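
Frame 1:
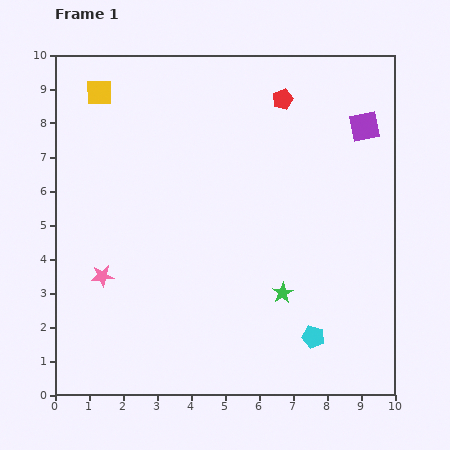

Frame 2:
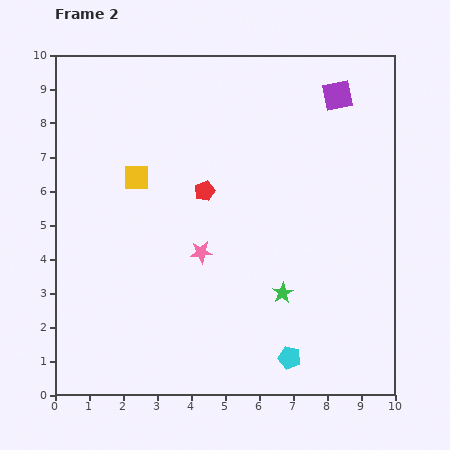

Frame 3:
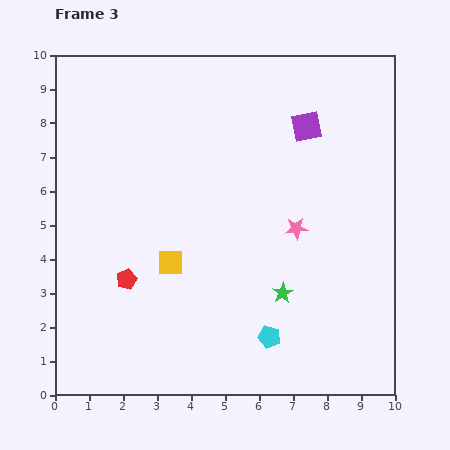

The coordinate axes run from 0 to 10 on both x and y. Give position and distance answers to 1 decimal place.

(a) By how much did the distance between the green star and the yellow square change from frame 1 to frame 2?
-2.5

Distance in frame 1: 8.0. Distance in frame 2: 5.5.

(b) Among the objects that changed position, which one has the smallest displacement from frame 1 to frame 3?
the cyan pentagon

(moved 1.3)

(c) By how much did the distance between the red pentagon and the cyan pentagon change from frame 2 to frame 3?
-1.0

Distance in frame 2: 5.5. Distance in frame 3: 4.5.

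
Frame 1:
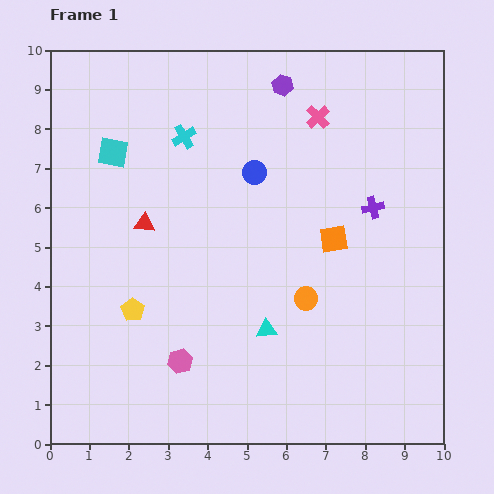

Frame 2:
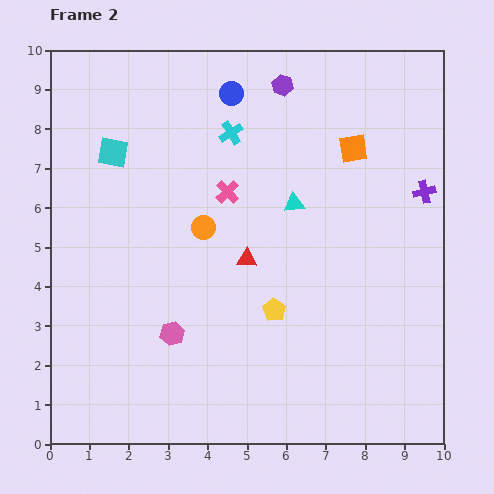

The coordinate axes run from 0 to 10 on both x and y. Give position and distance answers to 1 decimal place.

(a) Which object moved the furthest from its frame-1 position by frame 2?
the yellow pentagon

(moved 3.6; next 3.3)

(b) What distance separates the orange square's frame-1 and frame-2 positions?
2.4

The orange square moved from (7.2, 5.2) to (7.7, 7.5), a distance of √(0.5² + 2.3²) ≈ 2.4.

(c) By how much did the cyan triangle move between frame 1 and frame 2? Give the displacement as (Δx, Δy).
(0.7, 3.2)

The cyan triangle was at (5.5, 2.9) in frame 1 and (6.2, 6.1) in frame 2.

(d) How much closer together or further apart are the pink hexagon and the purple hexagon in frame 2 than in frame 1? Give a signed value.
-0.6

Distance in frame 1: 7.5. Distance in frame 2: 6.9.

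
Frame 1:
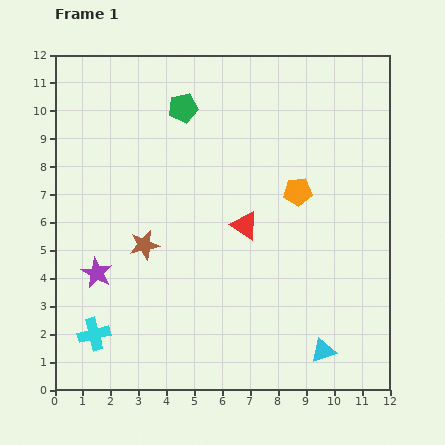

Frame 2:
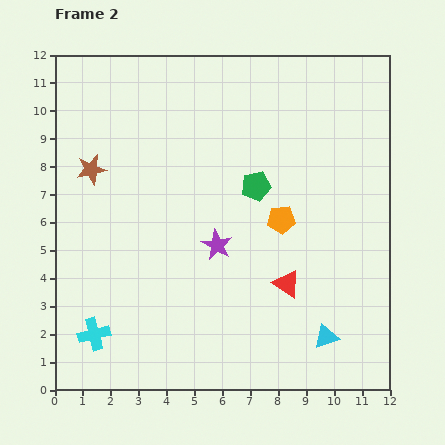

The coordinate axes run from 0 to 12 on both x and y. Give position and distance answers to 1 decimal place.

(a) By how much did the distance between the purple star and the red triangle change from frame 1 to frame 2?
-2.7

Distance in frame 1: 5.6. Distance in frame 2: 2.9.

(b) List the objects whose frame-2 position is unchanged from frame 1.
the cyan cross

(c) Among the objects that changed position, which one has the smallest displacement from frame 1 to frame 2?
the cyan triangle

(moved 0.5)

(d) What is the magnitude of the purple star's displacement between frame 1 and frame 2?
4.4

The purple star moved from (1.5, 4.2) to (5.8, 5.2), a distance of √(4.3² + 1.0²) ≈ 4.4.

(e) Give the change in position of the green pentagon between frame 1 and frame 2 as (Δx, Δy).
(2.6, -2.8)

The green pentagon was at (4.6, 10.1) in frame 1 and (7.2, 7.3) in frame 2.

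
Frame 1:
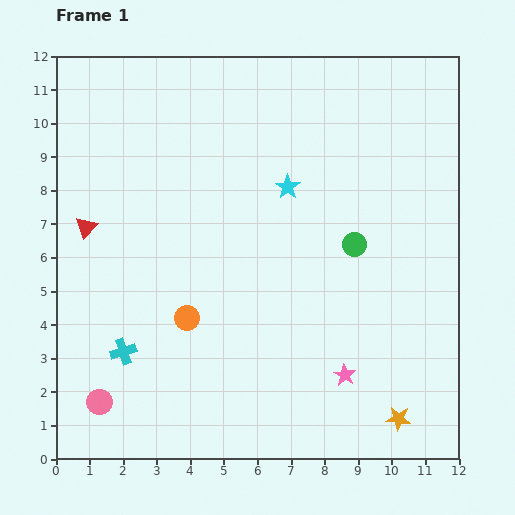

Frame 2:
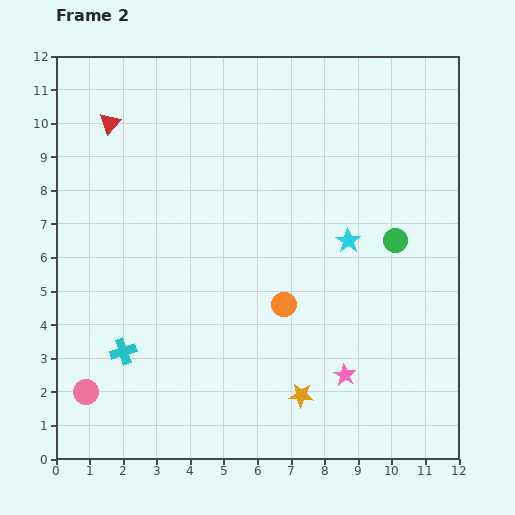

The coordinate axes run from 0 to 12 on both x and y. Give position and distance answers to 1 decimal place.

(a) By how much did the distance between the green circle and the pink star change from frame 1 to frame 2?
+0.4

Distance in frame 1: 3.9. Distance in frame 2: 4.3.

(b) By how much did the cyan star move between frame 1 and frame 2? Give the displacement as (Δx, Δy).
(1.8, -1.6)

The cyan star was at (6.9, 8.1) in frame 1 and (8.7, 6.5) in frame 2.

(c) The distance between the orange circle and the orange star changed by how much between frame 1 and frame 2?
-4.3

Distance in frame 1: 7.0. Distance in frame 2: 2.7.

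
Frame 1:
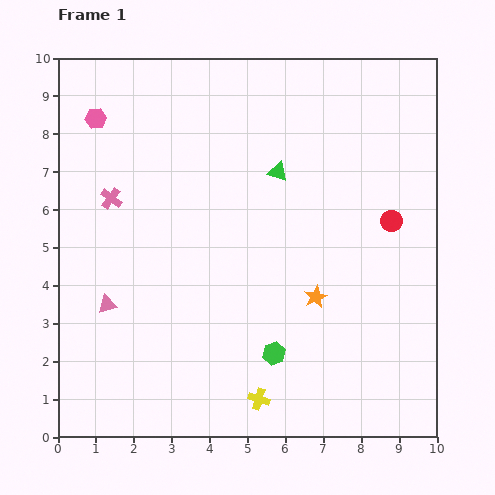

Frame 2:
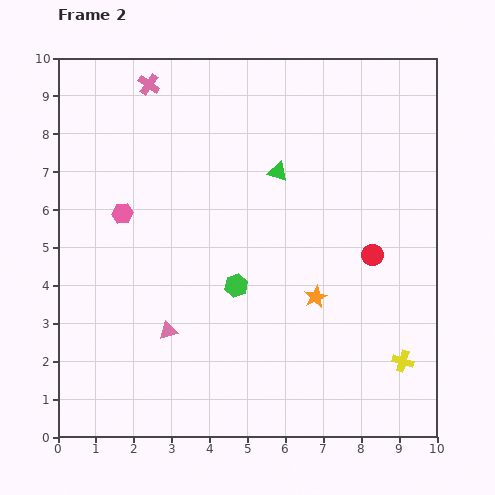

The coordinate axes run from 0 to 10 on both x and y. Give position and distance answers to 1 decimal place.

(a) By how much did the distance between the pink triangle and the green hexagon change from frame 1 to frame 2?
-2.4

Distance in frame 1: 4.6. Distance in frame 2: 2.2.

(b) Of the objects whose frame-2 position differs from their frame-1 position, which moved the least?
the red circle

(moved 1.0)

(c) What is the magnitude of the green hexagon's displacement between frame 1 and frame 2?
2.1

The green hexagon moved from (5.7, 2.2) to (4.7, 4.0), a distance of √(1.0² + 1.8²) ≈ 2.1.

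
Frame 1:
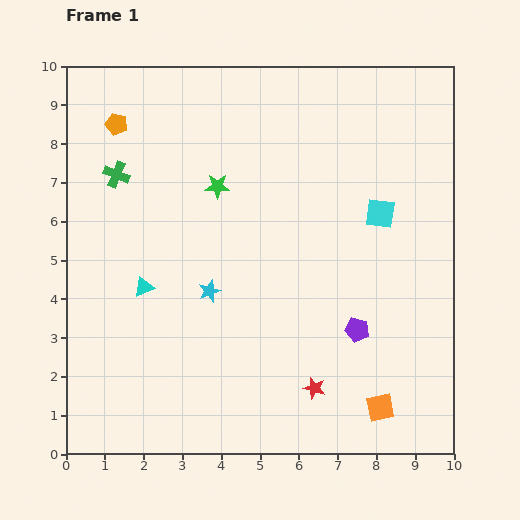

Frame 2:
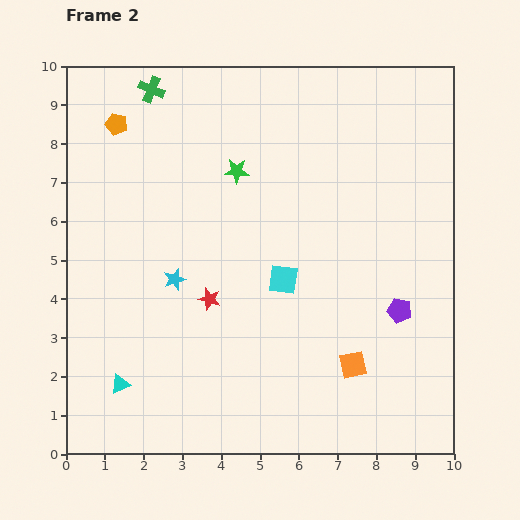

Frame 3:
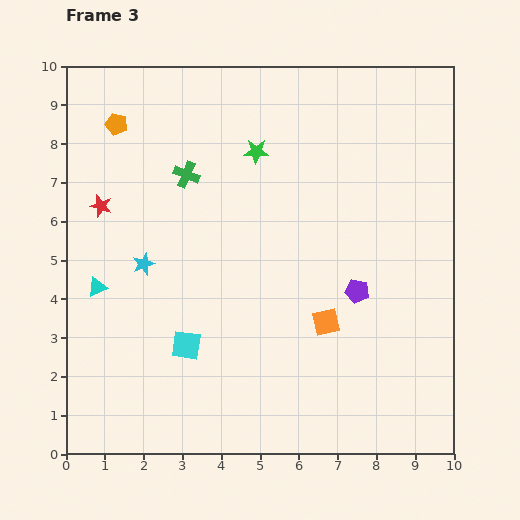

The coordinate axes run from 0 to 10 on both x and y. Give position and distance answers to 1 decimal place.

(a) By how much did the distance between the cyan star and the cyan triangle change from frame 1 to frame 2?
+1.3

Distance in frame 1: 1.7. Distance in frame 2: 3.0.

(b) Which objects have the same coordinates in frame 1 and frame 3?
the orange pentagon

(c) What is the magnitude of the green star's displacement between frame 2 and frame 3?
0.7

The green star moved from (4.4, 7.3) to (4.9, 7.8), a distance of √(0.5² + 0.5²) ≈ 0.7.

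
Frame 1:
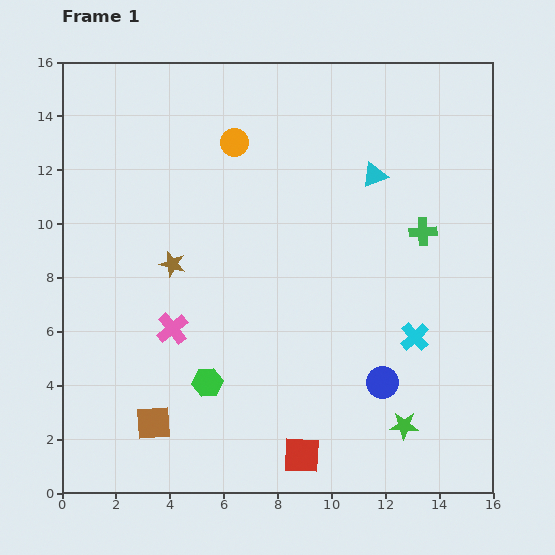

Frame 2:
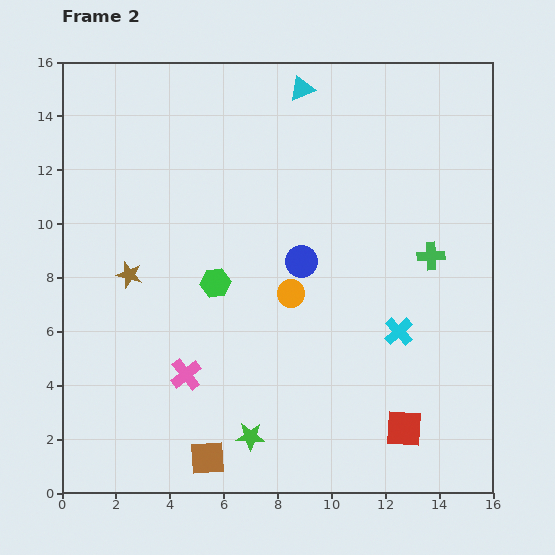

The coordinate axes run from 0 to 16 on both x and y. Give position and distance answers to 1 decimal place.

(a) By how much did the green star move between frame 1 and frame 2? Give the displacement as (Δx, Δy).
(-5.7, -0.4)

The green star was at (12.7, 2.5) in frame 1 and (7.0, 2.1) in frame 2.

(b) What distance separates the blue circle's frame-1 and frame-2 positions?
5.4

The blue circle moved from (11.9, 4.1) to (8.9, 8.6), a distance of √(3.0² + 4.5²) ≈ 5.4.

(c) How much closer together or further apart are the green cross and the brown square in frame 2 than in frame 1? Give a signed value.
-1.1

Distance in frame 1: 12.3. Distance in frame 2: 11.2.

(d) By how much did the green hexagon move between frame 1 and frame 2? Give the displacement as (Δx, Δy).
(0.3, 3.7)

The green hexagon was at (5.4, 4.1) in frame 1 and (5.7, 7.8) in frame 2.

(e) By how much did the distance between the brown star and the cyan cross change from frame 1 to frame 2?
+0.8

Distance in frame 1: 9.4. Distance in frame 2: 10.2.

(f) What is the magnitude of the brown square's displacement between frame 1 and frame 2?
2.4

The brown square moved from (3.4, 2.6) to (5.4, 1.3), a distance of √(2.0² + 1.3²) ≈ 2.4.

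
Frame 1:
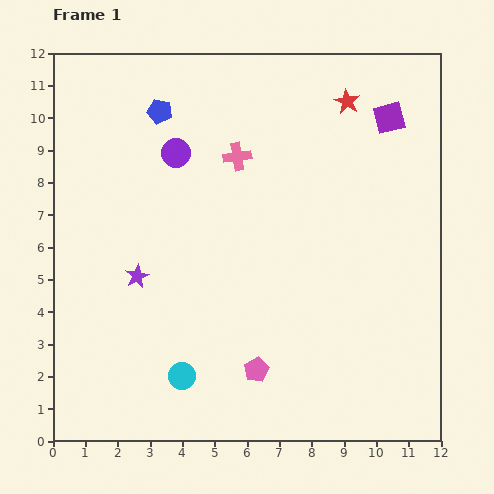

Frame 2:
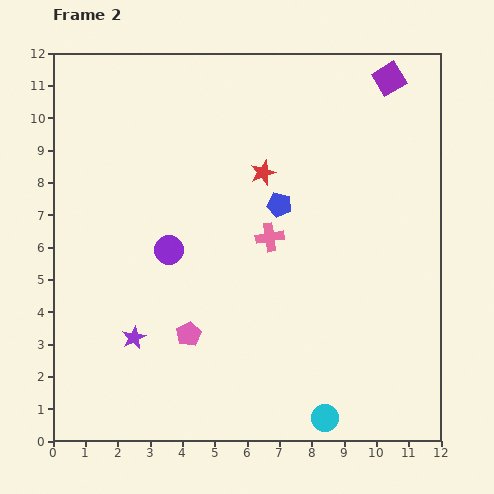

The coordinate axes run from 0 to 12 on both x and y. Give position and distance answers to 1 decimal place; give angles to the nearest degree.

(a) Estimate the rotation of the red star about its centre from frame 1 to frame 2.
23° clockwise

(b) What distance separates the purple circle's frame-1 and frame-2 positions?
3.0

The purple circle moved from (3.8, 8.9) to (3.6, 5.9), a distance of √(0.2² + 3.0²) ≈ 3.0.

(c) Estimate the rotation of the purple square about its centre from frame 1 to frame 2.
16° counter-clockwise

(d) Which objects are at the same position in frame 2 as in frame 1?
none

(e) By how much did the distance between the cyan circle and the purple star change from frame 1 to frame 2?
+3.0

Distance in frame 1: 3.4. Distance in frame 2: 6.4.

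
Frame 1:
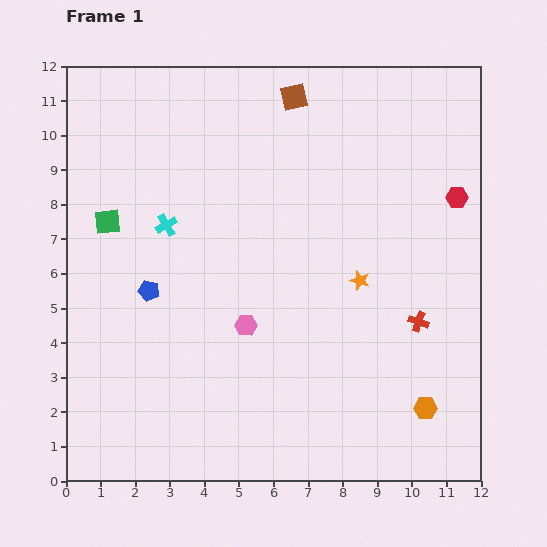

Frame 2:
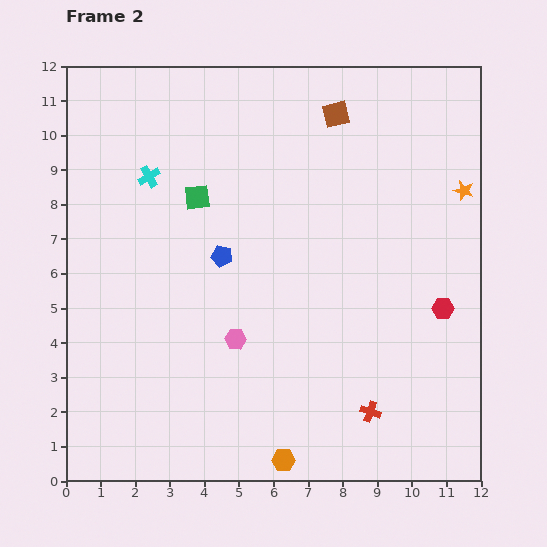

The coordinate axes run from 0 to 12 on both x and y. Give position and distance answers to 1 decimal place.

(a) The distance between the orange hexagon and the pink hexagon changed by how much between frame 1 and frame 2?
-1.9

Distance in frame 1: 5.7. Distance in frame 2: 3.8.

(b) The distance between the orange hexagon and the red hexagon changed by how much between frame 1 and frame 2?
+0.2

Distance in frame 1: 6.2. Distance in frame 2: 6.4.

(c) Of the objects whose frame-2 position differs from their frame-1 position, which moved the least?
the pink hexagon

(moved 0.5)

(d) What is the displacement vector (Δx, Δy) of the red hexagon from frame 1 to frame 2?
(-0.4, -3.2)

The red hexagon was at (11.3, 8.2) in frame 1 and (10.9, 5.0) in frame 2.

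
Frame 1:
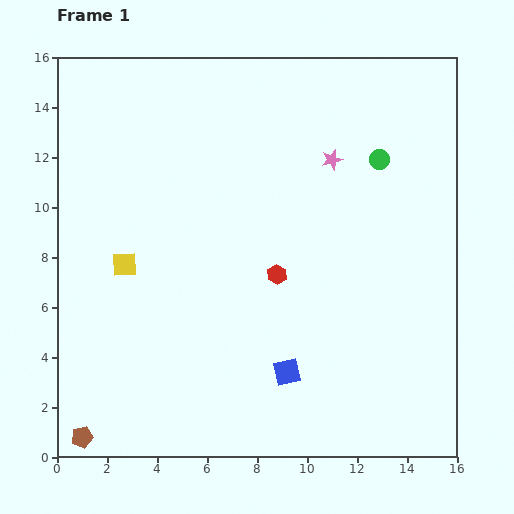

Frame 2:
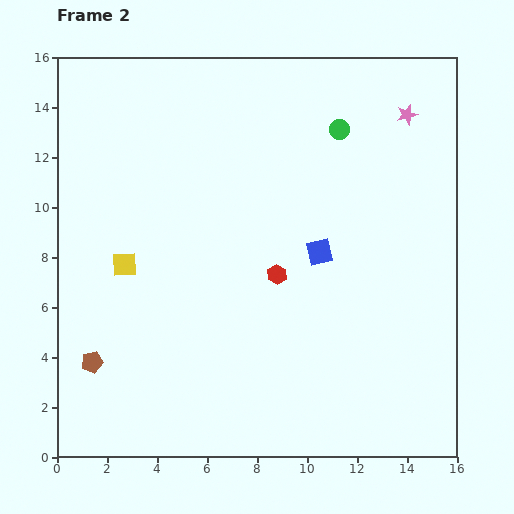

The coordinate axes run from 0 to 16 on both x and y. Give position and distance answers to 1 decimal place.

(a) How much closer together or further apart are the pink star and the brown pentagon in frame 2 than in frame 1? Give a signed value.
+1.1

Distance in frame 1: 14.9. Distance in frame 2: 16.0.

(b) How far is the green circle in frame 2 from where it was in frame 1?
2.0

The green circle moved from (12.9, 11.9) to (11.3, 13.1), a distance of √(1.6² + 1.2²) ≈ 2.0.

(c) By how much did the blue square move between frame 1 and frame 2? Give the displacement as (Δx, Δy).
(1.3, 4.8)

The blue square was at (9.2, 3.4) in frame 1 and (10.5, 8.2) in frame 2.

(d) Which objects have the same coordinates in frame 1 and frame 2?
the red hexagon, the yellow square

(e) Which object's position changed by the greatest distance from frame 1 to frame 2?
the blue square

(moved 5.0; next 3.5)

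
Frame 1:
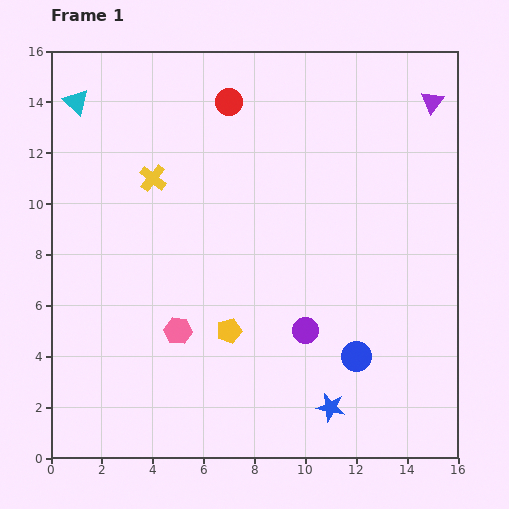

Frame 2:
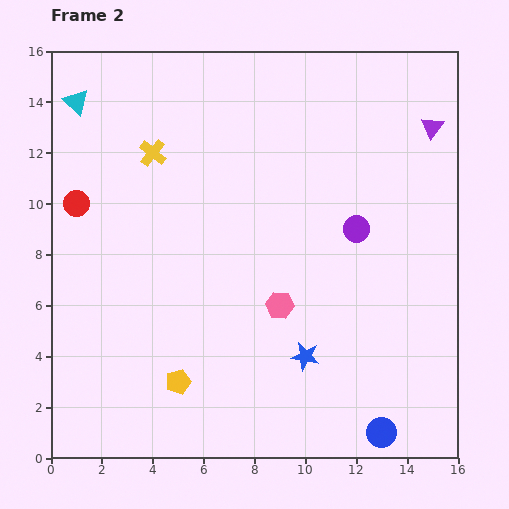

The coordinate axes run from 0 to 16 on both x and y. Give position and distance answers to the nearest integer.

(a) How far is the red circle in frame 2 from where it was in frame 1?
7

The red circle moved from (7, 14) to (1, 10), a distance of √(6² + 4²) ≈ 7.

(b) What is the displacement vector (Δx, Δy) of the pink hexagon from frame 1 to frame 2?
(4, 1)

The pink hexagon was at (5, 5) in frame 1 and (9, 6) in frame 2.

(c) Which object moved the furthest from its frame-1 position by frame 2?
the red circle

(moved 7; next 4)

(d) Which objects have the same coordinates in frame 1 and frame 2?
the cyan triangle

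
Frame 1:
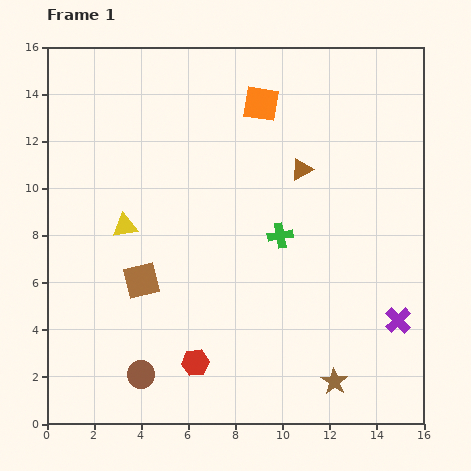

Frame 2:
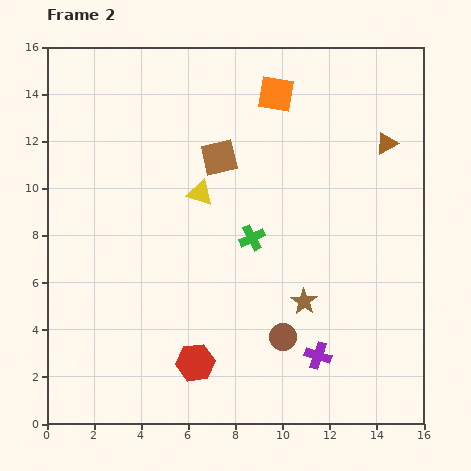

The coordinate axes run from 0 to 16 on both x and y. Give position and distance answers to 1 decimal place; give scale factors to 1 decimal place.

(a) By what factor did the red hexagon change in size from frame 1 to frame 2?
1.4×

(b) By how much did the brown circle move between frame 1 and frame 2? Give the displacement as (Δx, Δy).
(6.0, 1.6)

The brown circle was at (4.0, 2.1) in frame 1 and (10.0, 3.7) in frame 2.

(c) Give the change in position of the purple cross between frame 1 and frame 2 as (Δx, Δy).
(-3.4, -1.5)

The purple cross was at (14.9, 4.4) in frame 1 and (11.5, 2.9) in frame 2.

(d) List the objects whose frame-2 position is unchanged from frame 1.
the red hexagon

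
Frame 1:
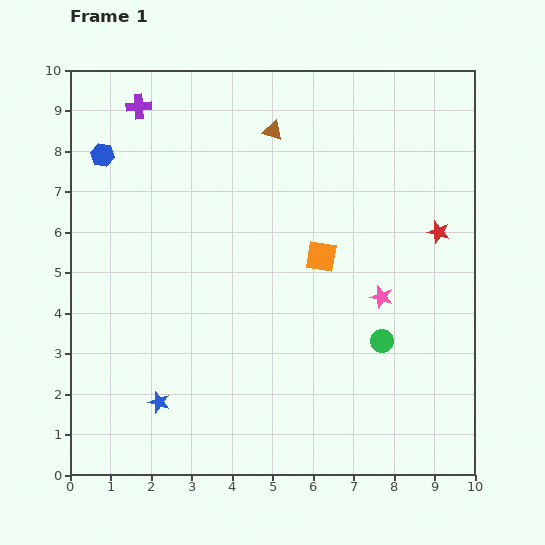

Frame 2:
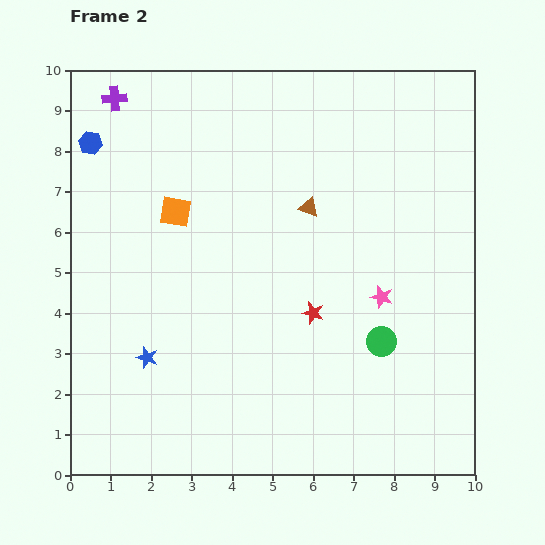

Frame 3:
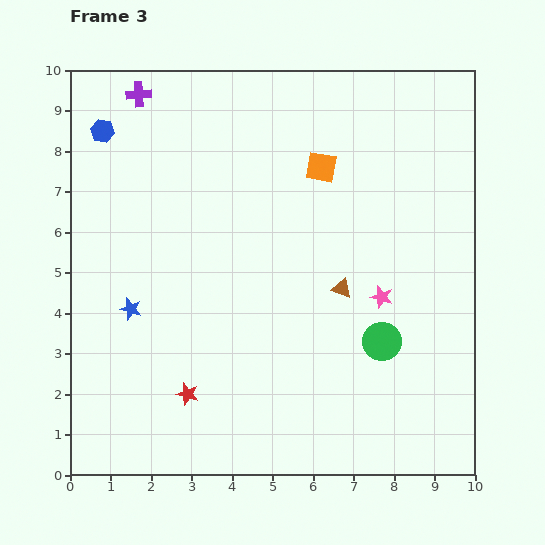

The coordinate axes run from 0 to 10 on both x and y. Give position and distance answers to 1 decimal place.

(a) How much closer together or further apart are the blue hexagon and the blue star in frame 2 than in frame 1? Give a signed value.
-0.8

Distance in frame 1: 6.3. Distance in frame 2: 5.5.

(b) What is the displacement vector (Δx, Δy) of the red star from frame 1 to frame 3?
(-6.2, -4.0)

The red star was at (9.1, 6.0) in frame 1 and (2.9, 2.0) in frame 3.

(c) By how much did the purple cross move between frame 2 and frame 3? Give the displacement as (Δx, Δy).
(0.6, 0.1)

The purple cross was at (1.1, 9.3) in frame 2 and (1.7, 9.4) in frame 3.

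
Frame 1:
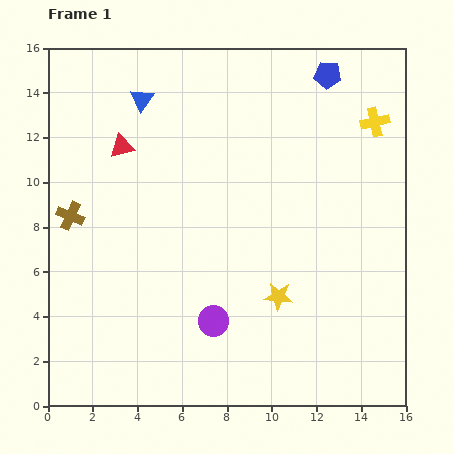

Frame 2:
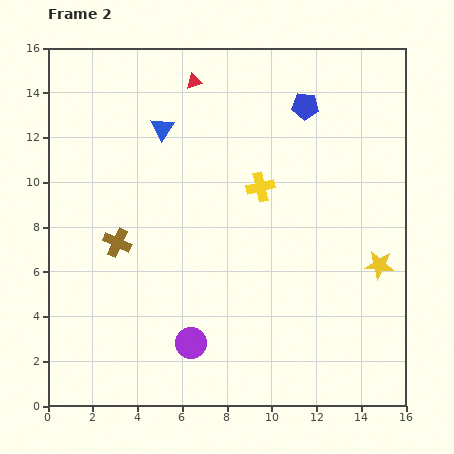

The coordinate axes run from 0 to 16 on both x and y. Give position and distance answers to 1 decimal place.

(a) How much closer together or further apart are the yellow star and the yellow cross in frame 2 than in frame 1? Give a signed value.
-2.5

Distance in frame 1: 8.9. Distance in frame 2: 6.4.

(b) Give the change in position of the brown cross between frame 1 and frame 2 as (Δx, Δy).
(2.1, -1.2)

The brown cross was at (1.0, 8.5) in frame 1 and (3.1, 7.3) in frame 2.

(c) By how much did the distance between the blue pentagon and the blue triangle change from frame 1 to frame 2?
-1.9

Distance in frame 1: 8.4. Distance in frame 2: 6.5.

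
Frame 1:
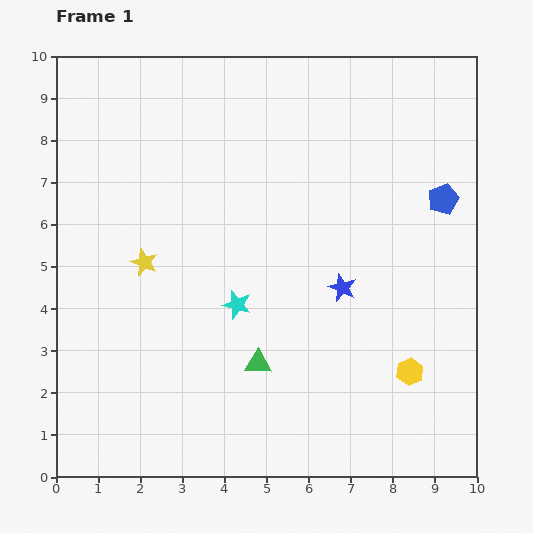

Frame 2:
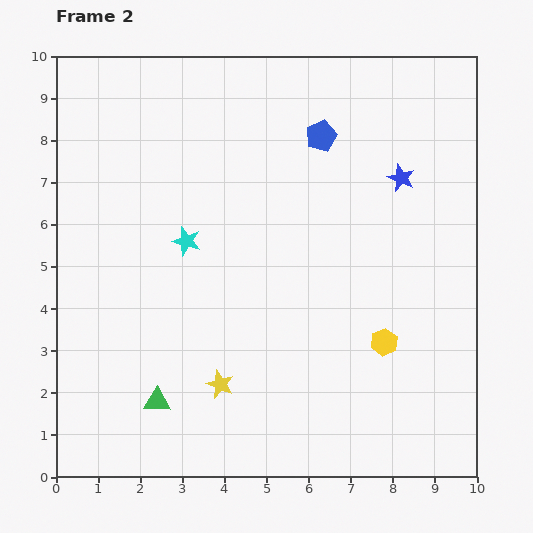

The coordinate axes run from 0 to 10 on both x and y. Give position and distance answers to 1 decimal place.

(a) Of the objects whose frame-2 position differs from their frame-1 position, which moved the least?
the yellow hexagon

(moved 0.9)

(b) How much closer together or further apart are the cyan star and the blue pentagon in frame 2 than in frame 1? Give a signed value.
-1.4

Distance in frame 1: 5.5. Distance in frame 2: 4.1.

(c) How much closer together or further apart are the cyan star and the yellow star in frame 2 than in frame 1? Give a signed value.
+1.1

Distance in frame 1: 2.4. Distance in frame 2: 3.5.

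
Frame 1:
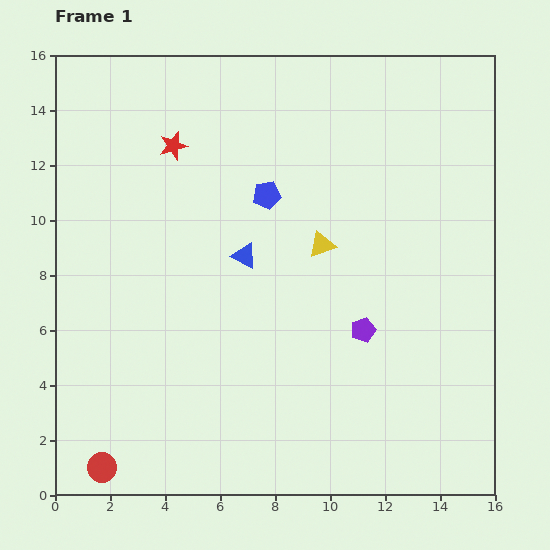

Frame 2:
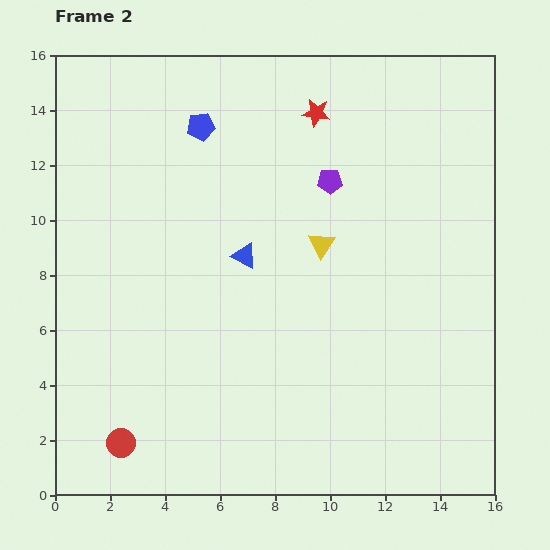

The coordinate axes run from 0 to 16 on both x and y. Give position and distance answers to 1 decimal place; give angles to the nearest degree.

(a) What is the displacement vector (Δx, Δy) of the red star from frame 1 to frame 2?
(5.2, 1.2)

The red star was at (4.3, 12.7) in frame 1 and (9.5, 13.9) in frame 2.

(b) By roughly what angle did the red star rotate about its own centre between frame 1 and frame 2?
24° clockwise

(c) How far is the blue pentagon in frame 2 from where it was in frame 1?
3.5

The blue pentagon moved from (7.7, 10.9) to (5.3, 13.4), a distance of √(2.4² + 2.5²) ≈ 3.5.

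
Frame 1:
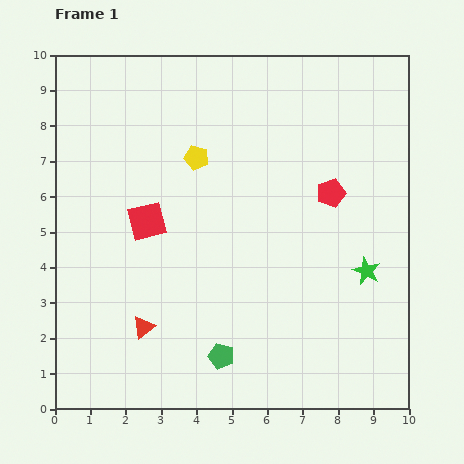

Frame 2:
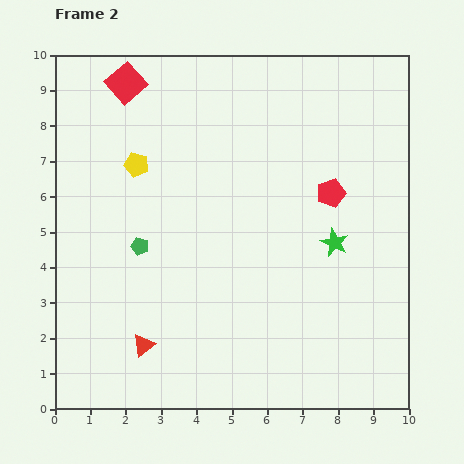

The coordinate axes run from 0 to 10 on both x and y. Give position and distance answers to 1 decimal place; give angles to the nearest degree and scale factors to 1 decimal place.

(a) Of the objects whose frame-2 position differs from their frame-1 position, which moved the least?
the red triangle

(moved 0.5)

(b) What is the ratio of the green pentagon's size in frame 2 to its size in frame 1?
0.7×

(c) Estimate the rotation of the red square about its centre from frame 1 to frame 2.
27° counter-clockwise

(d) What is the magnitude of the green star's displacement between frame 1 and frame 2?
1.2

The green star moved from (8.8, 3.9) to (7.9, 4.7), a distance of √(0.9² + 0.8²) ≈ 1.2.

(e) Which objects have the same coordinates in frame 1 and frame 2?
the red pentagon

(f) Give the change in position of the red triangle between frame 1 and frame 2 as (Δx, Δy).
(0.0, -0.5)

The red triangle was at (2.5, 2.3) in frame 1 and (2.5, 1.8) in frame 2.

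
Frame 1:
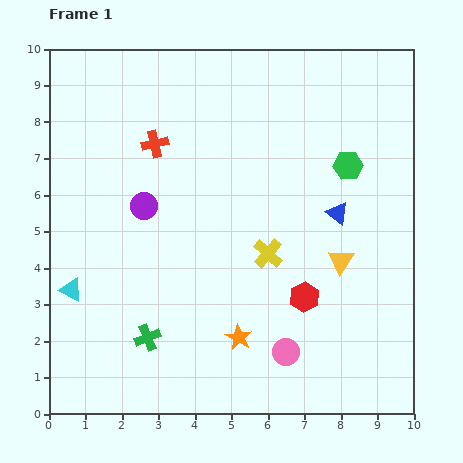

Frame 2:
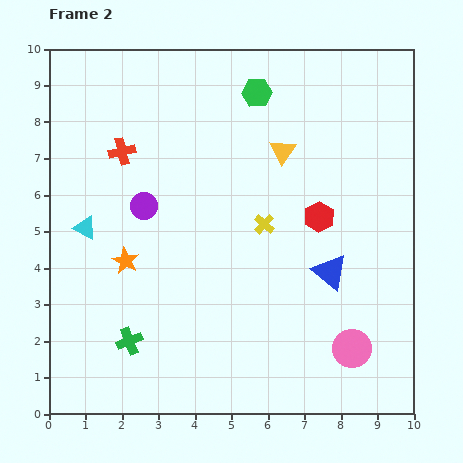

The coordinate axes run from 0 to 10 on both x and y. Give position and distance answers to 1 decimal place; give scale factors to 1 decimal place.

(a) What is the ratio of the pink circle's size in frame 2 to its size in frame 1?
1.4×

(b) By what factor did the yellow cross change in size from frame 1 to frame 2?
0.7×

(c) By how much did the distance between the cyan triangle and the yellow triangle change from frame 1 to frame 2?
-1.6

Distance in frame 1: 7.4. Distance in frame 2: 5.8.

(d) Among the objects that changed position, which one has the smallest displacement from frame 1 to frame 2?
the green cross

(moved 0.5)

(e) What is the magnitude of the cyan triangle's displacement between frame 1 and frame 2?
1.7

The cyan triangle moved from (0.6, 3.4) to (1.0, 5.1), a distance of √(0.4² + 1.7²) ≈ 1.7.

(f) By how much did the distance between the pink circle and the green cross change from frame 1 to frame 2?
+2.3

Distance in frame 1: 3.8. Distance in frame 2: 6.1.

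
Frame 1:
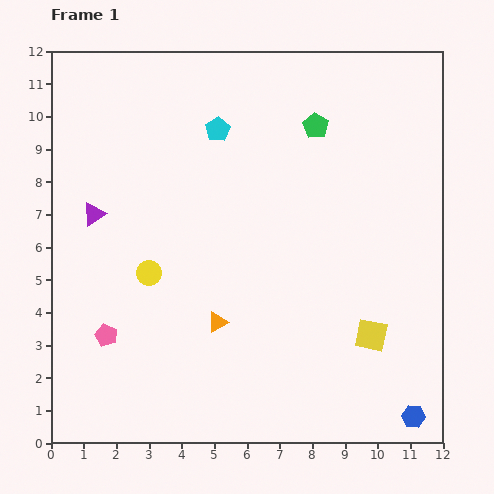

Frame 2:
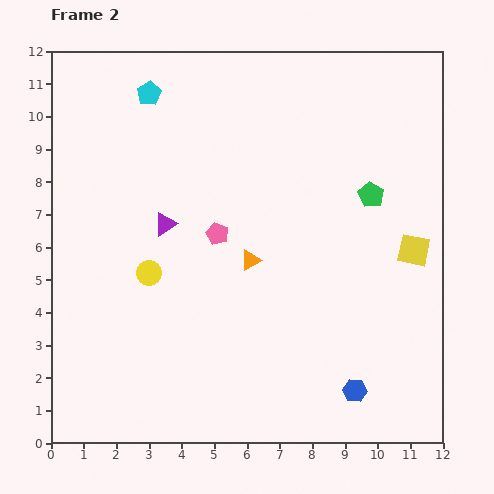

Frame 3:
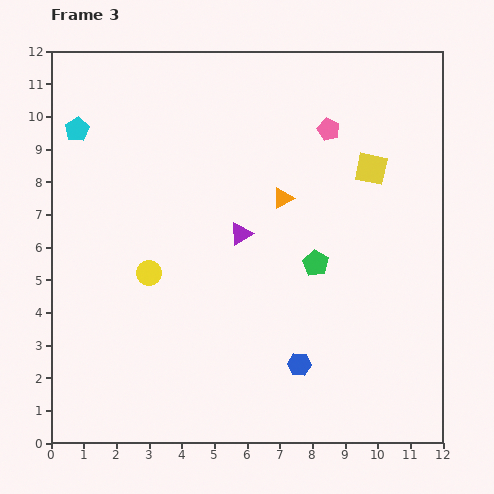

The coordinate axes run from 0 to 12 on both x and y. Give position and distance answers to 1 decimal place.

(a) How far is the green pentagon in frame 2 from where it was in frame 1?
2.7

The green pentagon moved from (8.1, 9.7) to (9.8, 7.6), a distance of √(1.7² + 2.1²) ≈ 2.7.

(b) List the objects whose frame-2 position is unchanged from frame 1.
the yellow circle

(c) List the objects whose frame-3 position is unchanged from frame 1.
the yellow circle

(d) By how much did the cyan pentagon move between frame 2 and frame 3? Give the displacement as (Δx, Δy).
(-2.2, -1.1)

The cyan pentagon was at (3.0, 10.7) in frame 2 and (0.8, 9.6) in frame 3.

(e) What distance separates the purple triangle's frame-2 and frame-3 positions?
2.3

The purple triangle moved from (3.5, 6.7) to (5.8, 6.4), a distance of √(2.3² + 0.3²) ≈ 2.3.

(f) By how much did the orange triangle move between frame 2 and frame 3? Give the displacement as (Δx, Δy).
(1.0, 1.9)

The orange triangle was at (6.1, 5.6) in frame 2 and (7.1, 7.5) in frame 3.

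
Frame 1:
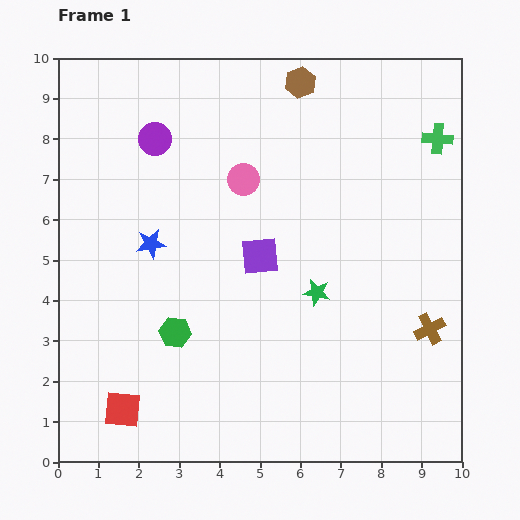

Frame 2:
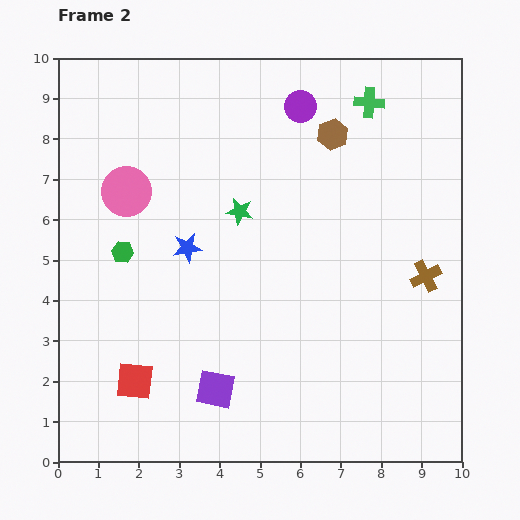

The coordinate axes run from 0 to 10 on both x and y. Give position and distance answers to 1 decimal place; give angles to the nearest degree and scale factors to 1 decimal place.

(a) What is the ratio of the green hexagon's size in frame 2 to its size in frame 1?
0.7×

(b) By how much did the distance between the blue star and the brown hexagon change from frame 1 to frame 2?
-0.8

Distance in frame 1: 5.4. Distance in frame 2: 4.6.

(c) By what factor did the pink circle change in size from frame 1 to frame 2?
1.5×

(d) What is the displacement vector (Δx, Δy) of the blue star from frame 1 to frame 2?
(0.9, -0.1)

The blue star was at (2.3, 5.4) in frame 1 and (3.2, 5.3) in frame 2.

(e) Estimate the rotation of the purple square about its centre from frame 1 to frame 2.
17° clockwise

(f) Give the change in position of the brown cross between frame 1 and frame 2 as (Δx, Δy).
(-0.1, 1.3)

The brown cross was at (9.2, 3.3) in frame 1 and (9.1, 4.6) in frame 2.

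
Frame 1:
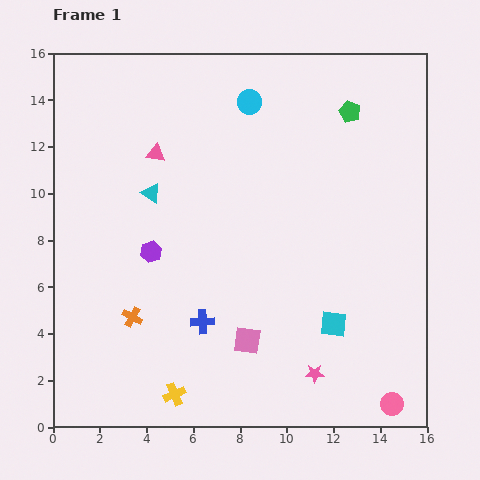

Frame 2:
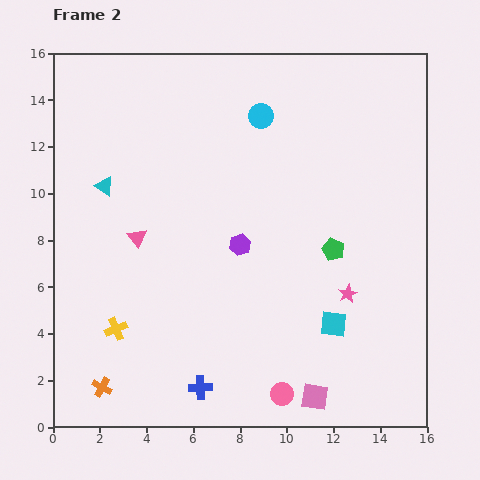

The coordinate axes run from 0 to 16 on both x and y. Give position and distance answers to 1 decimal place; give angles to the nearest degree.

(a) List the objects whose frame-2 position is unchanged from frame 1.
the cyan square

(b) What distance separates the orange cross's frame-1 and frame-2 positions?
3.3

The orange cross moved from (3.4, 4.7) to (2.1, 1.7), a distance of √(1.3² + 3.0²) ≈ 3.3.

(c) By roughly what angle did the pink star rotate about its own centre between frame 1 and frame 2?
27° counter-clockwise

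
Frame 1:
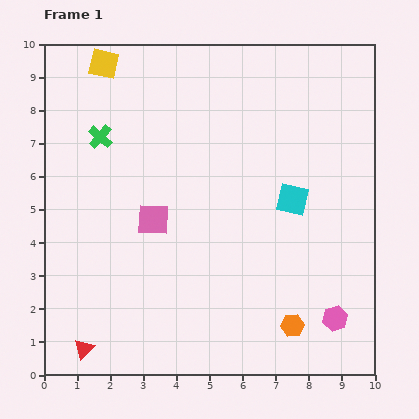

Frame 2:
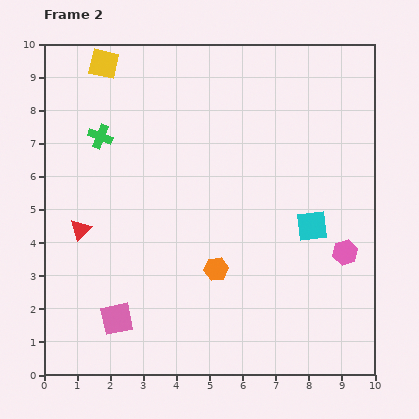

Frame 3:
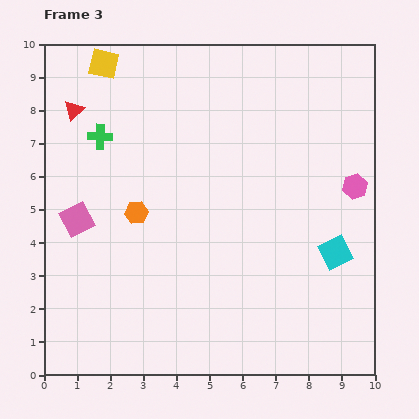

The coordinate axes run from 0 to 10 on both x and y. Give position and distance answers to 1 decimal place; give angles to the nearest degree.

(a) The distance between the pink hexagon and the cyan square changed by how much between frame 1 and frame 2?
-2.5

Distance in frame 1: 3.8. Distance in frame 2: 1.3.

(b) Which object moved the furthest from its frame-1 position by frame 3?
the red triangle

(moved 7.2; next 5.8)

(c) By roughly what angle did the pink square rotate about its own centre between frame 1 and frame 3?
31° counter-clockwise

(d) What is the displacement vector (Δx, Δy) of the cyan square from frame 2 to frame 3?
(0.7, -0.8)

The cyan square was at (8.1, 4.5) in frame 2 and (8.8, 3.7) in frame 3.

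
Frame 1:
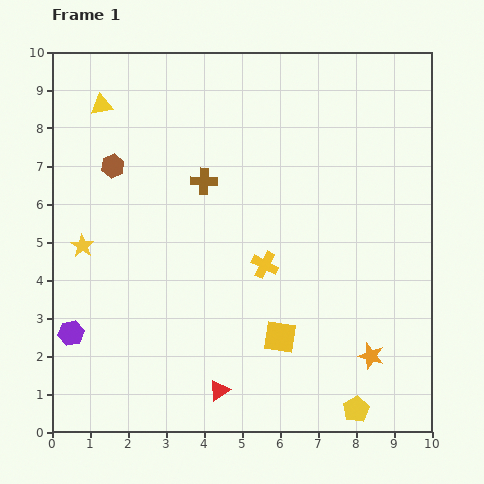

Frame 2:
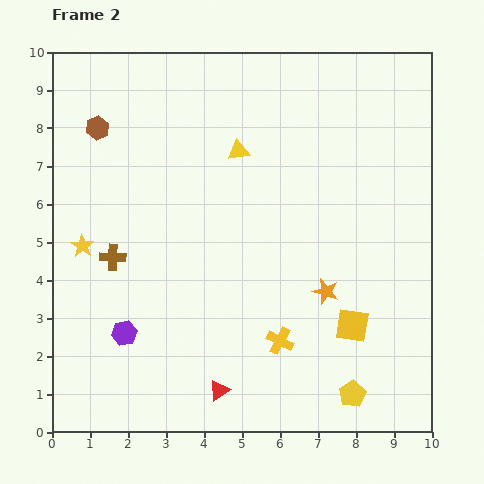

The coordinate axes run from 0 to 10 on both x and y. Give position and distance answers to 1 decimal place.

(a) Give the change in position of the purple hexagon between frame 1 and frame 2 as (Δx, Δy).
(1.4, 0.0)

The purple hexagon was at (0.5, 2.6) in frame 1 and (1.9, 2.6) in frame 2.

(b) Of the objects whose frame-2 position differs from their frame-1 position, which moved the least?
the yellow pentagon

(moved 0.4)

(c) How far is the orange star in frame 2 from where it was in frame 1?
2.1

The orange star moved from (8.4, 2.0) to (7.2, 3.7), a distance of √(1.2² + 1.7²) ≈ 2.1.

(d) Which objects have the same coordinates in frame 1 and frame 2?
the red triangle, the yellow star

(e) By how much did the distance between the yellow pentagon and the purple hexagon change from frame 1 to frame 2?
-1.6

Distance in frame 1: 7.8. Distance in frame 2: 6.2.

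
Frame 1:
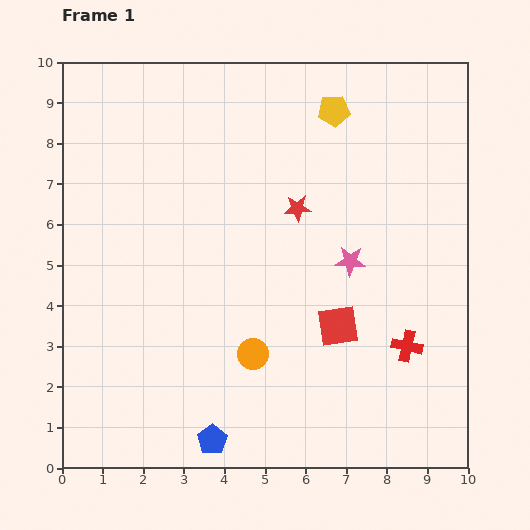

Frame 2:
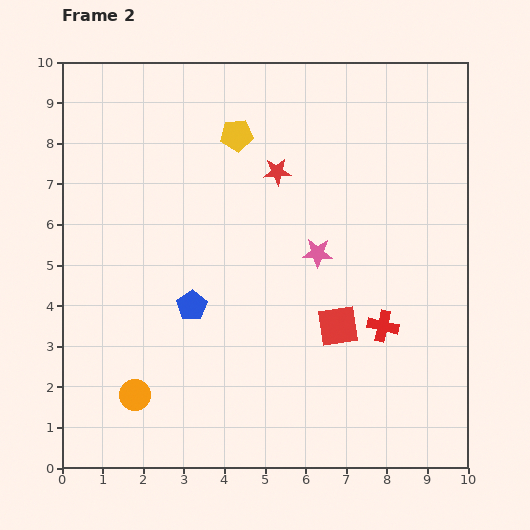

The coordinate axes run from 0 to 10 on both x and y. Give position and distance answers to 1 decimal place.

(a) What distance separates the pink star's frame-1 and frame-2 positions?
0.8

The pink star moved from (7.1, 5.1) to (6.3, 5.3), a distance of √(0.8² + 0.2²) ≈ 0.8.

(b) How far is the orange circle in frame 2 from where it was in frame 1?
3.1

The orange circle moved from (4.7, 2.8) to (1.8, 1.8), a distance of √(2.9² + 1.0²) ≈ 3.1.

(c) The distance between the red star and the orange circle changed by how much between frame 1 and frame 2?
+2.7

Distance in frame 1: 3.8. Distance in frame 2: 6.5.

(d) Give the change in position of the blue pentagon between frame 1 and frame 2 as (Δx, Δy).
(-0.5, 3.3)

The blue pentagon was at (3.7, 0.7) in frame 1 and (3.2, 4.0) in frame 2.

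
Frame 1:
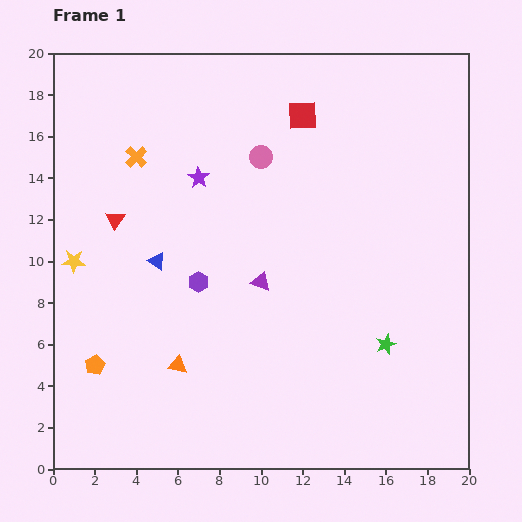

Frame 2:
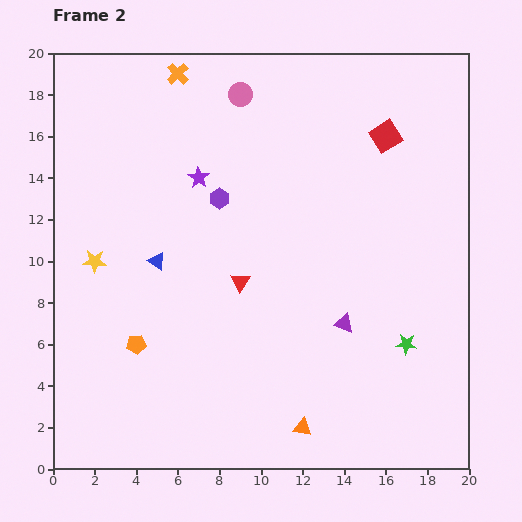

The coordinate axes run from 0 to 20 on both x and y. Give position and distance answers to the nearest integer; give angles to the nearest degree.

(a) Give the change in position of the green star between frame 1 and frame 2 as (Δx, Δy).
(1, 0)

The green star was at (16, 6) in frame 1 and (17, 6) in frame 2.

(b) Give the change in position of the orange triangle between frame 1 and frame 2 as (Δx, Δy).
(6, -3)

The orange triangle was at (6, 5) in frame 1 and (12, 2) in frame 2.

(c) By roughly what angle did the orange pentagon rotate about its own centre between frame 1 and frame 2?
23° clockwise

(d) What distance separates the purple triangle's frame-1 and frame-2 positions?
4

The purple triangle moved from (10, 9) to (14, 7), a distance of √(4² + 2²) ≈ 4.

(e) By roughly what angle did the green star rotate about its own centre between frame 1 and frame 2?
25° clockwise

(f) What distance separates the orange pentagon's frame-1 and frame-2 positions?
2

The orange pentagon moved from (2, 5) to (4, 6), a distance of √(2² + 1²) ≈ 2.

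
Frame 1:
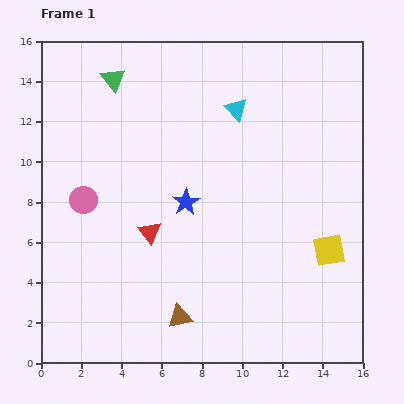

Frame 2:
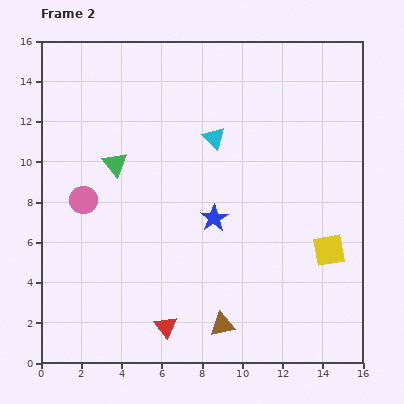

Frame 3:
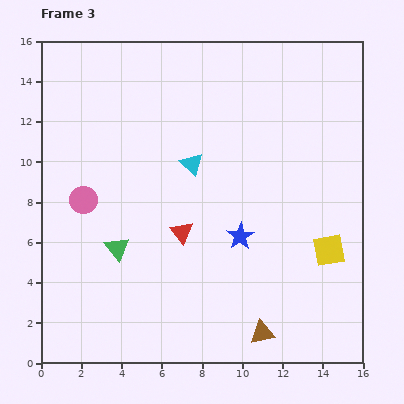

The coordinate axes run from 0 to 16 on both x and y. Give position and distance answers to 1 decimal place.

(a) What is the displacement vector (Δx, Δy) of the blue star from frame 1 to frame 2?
(1.4, -0.8)

The blue star was at (7.2, 8.0) in frame 1 and (8.6, 7.2) in frame 2.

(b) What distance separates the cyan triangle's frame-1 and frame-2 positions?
1.8

The cyan triangle moved from (9.7, 12.6) to (8.6, 11.2), a distance of √(1.1² + 1.4²) ≈ 1.8.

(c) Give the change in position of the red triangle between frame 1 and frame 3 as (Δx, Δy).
(1.6, 0.0)

The red triangle was at (5.4, 6.5) in frame 1 and (7.0, 6.5) in frame 3.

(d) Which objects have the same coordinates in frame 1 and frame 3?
the yellow square, the pink circle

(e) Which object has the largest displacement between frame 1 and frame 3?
the green triangle

(moved 8.4; next 4.2)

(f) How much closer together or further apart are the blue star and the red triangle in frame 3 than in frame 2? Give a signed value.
-3.0

Distance in frame 2: 5.9. Distance in frame 3: 2.9.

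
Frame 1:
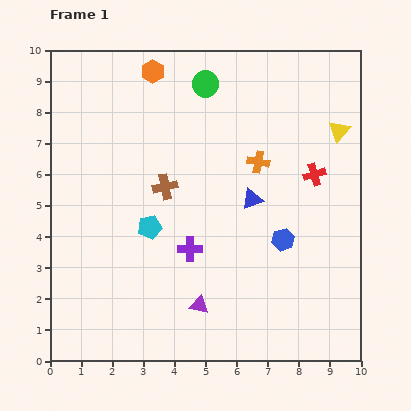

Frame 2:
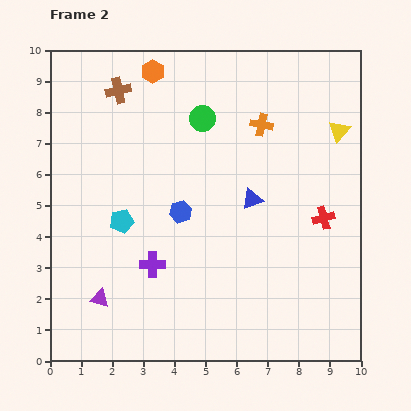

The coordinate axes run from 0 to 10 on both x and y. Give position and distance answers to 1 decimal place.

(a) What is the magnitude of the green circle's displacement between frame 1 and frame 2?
1.1

The green circle moved from (5.0, 8.9) to (4.9, 7.8), a distance of √(0.1² + 1.1²) ≈ 1.1.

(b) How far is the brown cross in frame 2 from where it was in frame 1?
3.4

The brown cross moved from (3.7, 5.6) to (2.2, 8.7), a distance of √(1.5² + 3.1²) ≈ 3.4.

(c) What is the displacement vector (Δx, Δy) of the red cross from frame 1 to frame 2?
(0.3, -1.4)

The red cross was at (8.5, 6.0) in frame 1 and (8.8, 4.6) in frame 2.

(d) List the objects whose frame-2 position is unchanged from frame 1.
the orange hexagon, the blue triangle, the yellow triangle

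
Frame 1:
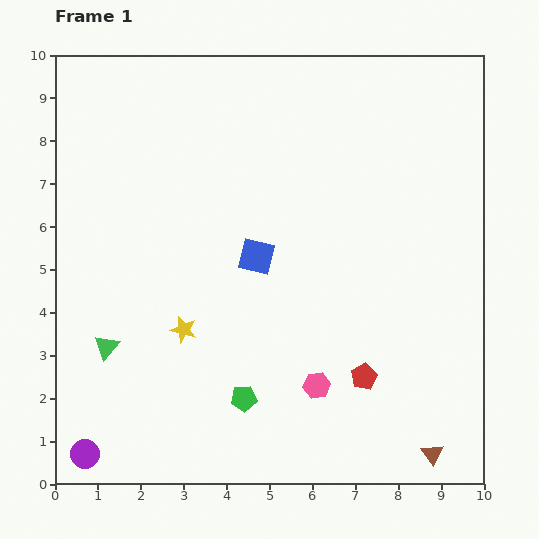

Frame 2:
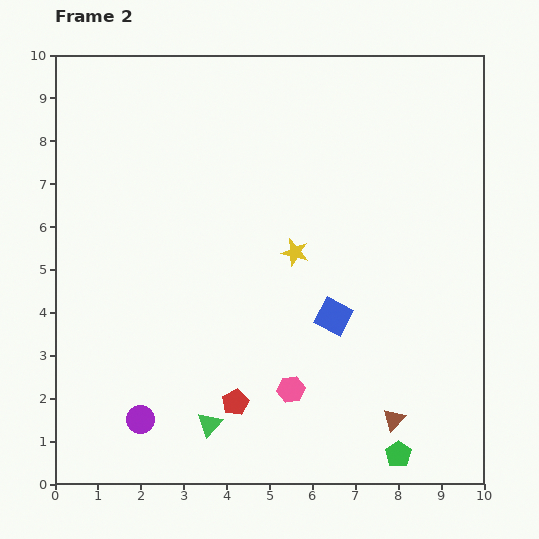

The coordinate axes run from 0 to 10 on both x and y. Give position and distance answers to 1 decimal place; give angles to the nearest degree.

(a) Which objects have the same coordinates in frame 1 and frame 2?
none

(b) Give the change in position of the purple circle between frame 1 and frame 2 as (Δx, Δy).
(1.3, 0.8)

The purple circle was at (0.7, 0.7) in frame 1 and (2.0, 1.5) in frame 2.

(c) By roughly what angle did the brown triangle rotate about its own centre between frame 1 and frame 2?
17° clockwise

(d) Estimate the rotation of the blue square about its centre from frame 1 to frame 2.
15° clockwise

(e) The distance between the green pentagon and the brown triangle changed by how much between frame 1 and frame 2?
-3.8

Distance in frame 1: 4.6. Distance in frame 2: 0.8.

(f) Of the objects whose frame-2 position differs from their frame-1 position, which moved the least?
the pink hexagon

(moved 0.6)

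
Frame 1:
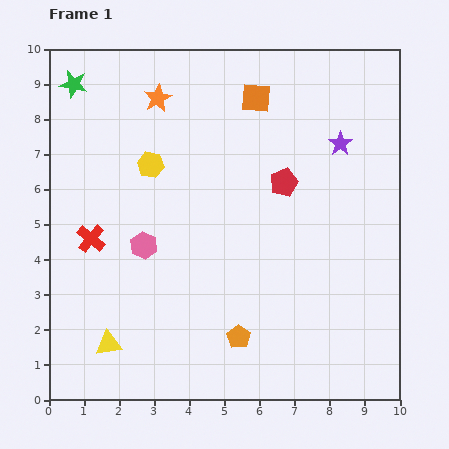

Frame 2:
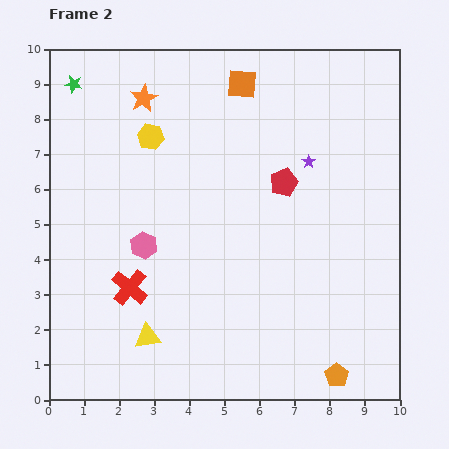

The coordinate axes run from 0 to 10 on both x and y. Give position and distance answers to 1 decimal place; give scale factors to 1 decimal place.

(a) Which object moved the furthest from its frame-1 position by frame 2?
the orange pentagon

(moved 3.0; next 1.8)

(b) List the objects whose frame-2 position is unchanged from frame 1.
the red pentagon, the green star, the pink hexagon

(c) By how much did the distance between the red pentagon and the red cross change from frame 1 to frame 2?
-0.4

Distance in frame 1: 5.7. Distance in frame 2: 5.3.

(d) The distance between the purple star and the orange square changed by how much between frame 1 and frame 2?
+0.2

Distance in frame 1: 2.7. Distance in frame 2: 2.9.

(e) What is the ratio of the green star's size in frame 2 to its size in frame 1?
0.6×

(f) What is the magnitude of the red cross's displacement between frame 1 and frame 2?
1.8

The red cross moved from (1.2, 4.6) to (2.3, 3.2), a distance of √(1.1² + 1.4²) ≈ 1.8.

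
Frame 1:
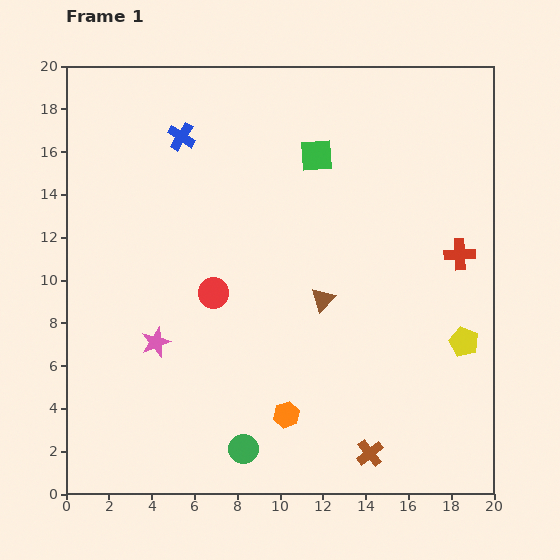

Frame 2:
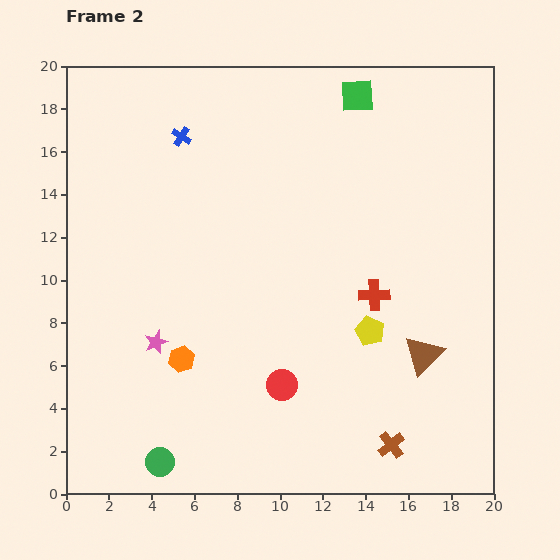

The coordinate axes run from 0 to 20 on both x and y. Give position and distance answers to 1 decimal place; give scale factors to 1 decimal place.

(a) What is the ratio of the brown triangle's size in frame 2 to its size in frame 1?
1.6×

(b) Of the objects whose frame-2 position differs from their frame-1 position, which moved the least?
the brown cross

(moved 1.1)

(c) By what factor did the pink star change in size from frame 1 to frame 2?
0.8×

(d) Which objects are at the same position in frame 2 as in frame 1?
the blue cross, the pink star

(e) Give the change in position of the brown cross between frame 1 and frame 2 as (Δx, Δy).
(1.0, 0.4)

The brown cross was at (14.2, 1.9) in frame 1 and (15.2, 2.3) in frame 2.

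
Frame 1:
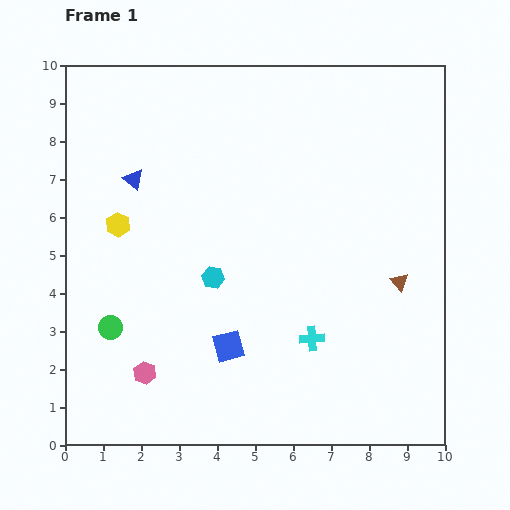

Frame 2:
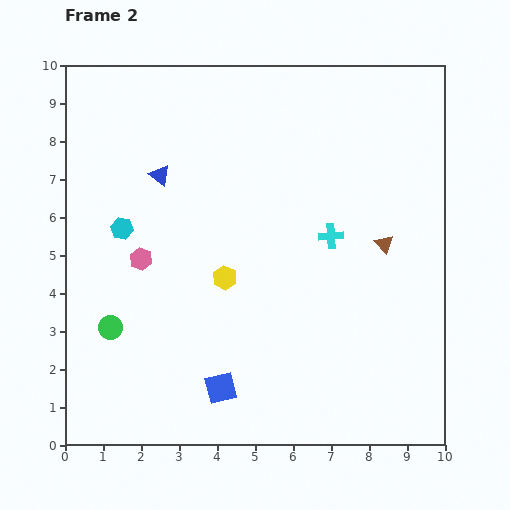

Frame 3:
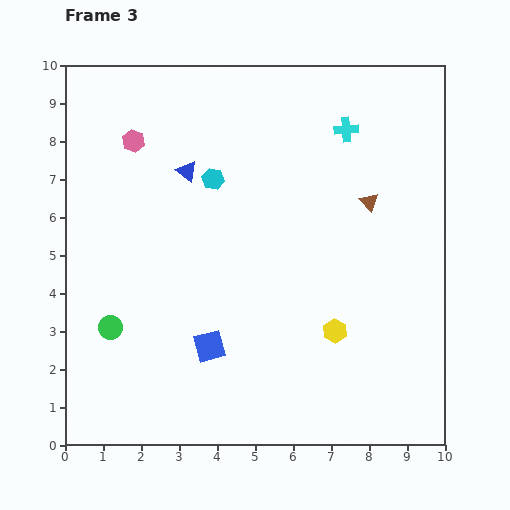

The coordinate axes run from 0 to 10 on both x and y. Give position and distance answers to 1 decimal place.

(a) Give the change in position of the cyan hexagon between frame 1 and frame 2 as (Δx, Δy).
(-2.4, 1.3)

The cyan hexagon was at (3.9, 4.4) in frame 1 and (1.5, 5.7) in frame 2.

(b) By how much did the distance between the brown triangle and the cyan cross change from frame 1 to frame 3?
-0.7

Distance in frame 1: 2.7. Distance in frame 3: 2.0.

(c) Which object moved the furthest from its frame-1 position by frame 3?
the yellow hexagon

(moved 6.4; next 6.1)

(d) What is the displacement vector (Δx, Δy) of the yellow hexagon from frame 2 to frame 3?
(2.9, -1.4)

The yellow hexagon was at (4.2, 4.4) in frame 2 and (7.1, 3.0) in frame 3.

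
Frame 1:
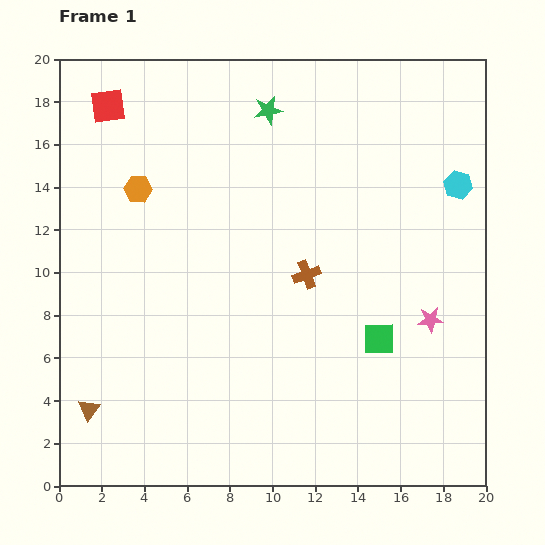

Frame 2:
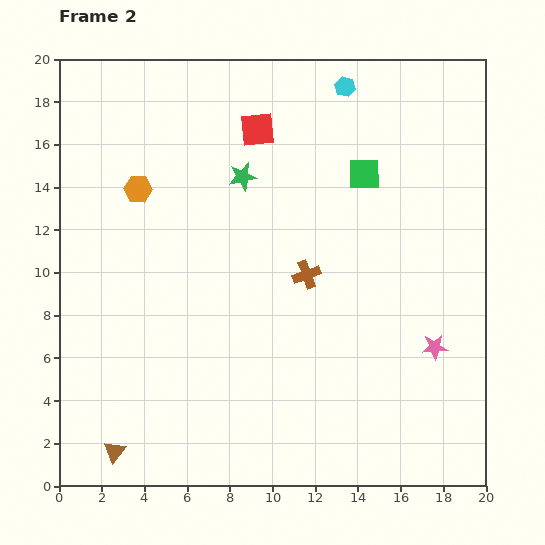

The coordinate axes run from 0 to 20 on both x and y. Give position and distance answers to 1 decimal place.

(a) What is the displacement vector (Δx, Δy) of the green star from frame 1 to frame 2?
(-1.2, -3.1)

The green star was at (9.8, 17.6) in frame 1 and (8.6, 14.5) in frame 2.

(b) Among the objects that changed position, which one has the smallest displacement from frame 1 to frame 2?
the pink star

(moved 1.3)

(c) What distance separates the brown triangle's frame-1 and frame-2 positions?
2.3

The brown triangle moved from (1.4, 3.6) to (2.6, 1.6), a distance of √(1.2² + 2.0²) ≈ 2.3.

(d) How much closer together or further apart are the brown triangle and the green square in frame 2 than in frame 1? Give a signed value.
+3.5

Distance in frame 1: 14.0. Distance in frame 2: 17.5.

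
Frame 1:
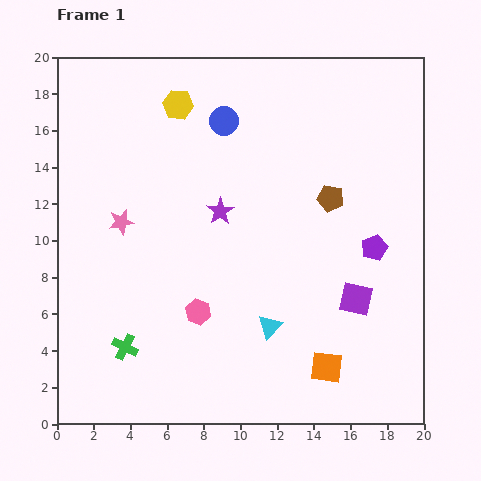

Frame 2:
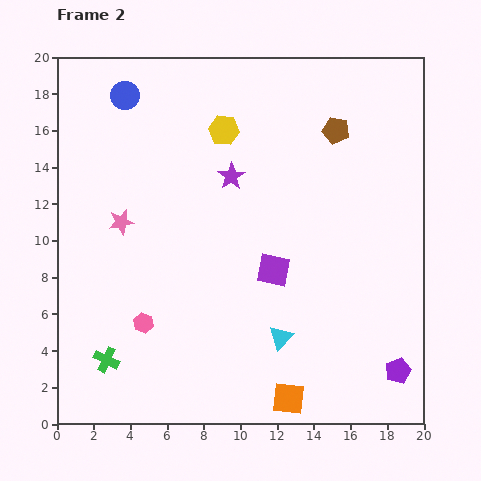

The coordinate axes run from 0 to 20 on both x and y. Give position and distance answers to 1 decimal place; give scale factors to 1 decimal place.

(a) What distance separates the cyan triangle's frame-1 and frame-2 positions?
0.8

The cyan triangle moved from (11.6, 5.3) to (12.2, 4.7), a distance of √(0.6² + 0.6²) ≈ 0.8.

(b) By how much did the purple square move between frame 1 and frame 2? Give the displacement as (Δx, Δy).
(-4.5, 1.6)

The purple square was at (16.3, 6.8) in frame 1 and (11.8, 8.4) in frame 2.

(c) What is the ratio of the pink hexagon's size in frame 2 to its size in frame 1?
0.8×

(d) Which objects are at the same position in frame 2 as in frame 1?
the pink star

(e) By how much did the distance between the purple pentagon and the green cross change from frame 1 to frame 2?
+1.3

Distance in frame 1: 14.6. Distance in frame 2: 15.9.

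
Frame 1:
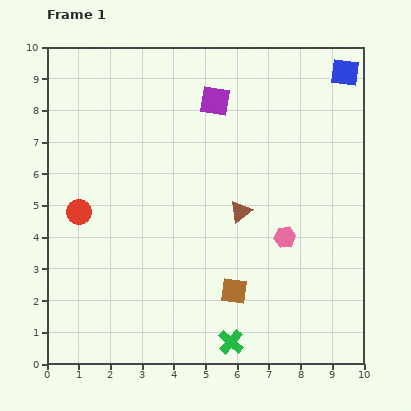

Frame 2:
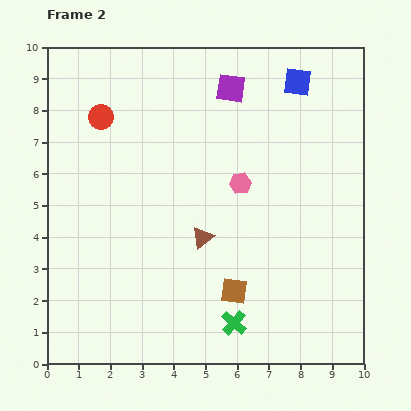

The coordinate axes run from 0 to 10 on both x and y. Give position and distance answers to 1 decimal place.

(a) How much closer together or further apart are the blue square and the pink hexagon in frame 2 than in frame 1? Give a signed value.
-1.8

Distance in frame 1: 5.5. Distance in frame 2: 3.7.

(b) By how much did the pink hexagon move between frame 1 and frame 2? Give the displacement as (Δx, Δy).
(-1.4, 1.7)

The pink hexagon was at (7.5, 4.0) in frame 1 and (6.1, 5.7) in frame 2.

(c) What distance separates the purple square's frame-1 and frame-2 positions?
0.6

The purple square moved from (5.3, 8.3) to (5.8, 8.7), a distance of √(0.5² + 0.4²) ≈ 0.6.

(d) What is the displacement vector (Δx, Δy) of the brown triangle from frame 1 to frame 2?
(-1.2, -0.8)

The brown triangle was at (6.1, 4.8) in frame 1 and (4.9, 4.0) in frame 2.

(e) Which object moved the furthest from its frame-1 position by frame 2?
the red circle

(moved 3.1; next 2.2)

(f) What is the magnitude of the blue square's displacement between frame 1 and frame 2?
1.5

The blue square moved from (9.4, 9.2) to (7.9, 8.9), a distance of √(1.5² + 0.3²) ≈ 1.5.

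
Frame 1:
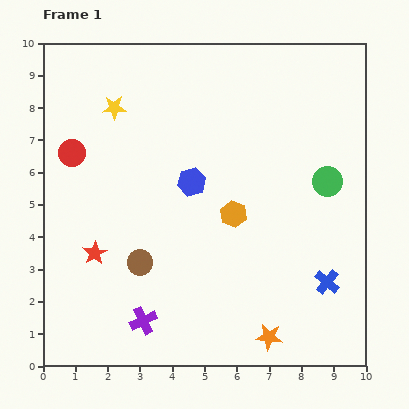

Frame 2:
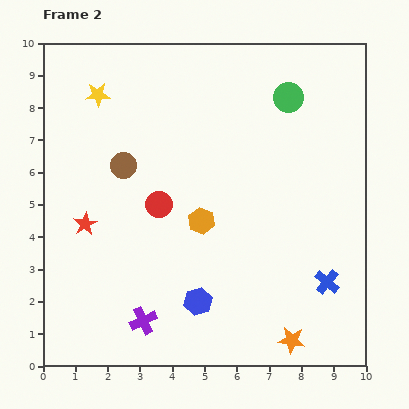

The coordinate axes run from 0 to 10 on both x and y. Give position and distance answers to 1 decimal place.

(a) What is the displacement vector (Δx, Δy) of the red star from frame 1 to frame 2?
(-0.3, 0.9)

The red star was at (1.6, 3.5) in frame 1 and (1.3, 4.4) in frame 2.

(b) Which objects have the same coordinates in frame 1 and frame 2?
the blue cross, the purple cross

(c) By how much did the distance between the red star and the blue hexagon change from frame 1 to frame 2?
+0.5

Distance in frame 1: 3.7. Distance in frame 2: 4.2.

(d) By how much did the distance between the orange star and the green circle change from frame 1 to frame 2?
+2.4

Distance in frame 1: 5.1. Distance in frame 2: 7.5.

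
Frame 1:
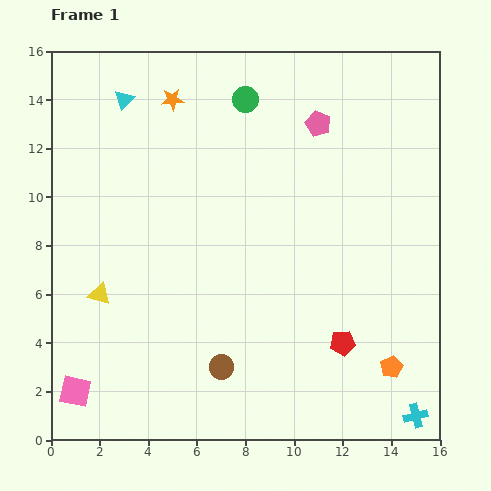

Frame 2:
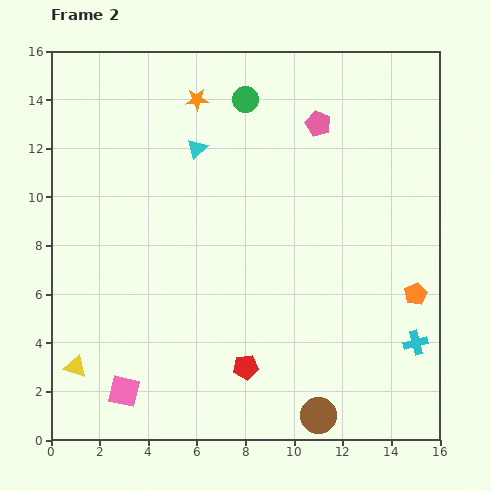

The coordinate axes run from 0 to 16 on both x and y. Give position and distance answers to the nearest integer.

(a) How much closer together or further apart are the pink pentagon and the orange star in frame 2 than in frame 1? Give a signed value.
-1

Distance in frame 1: 6. Distance in frame 2: 5.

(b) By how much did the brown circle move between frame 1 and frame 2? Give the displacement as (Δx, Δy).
(4, -2)

The brown circle was at (7, 3) in frame 1 and (11, 1) in frame 2.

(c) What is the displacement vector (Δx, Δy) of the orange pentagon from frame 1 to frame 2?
(1, 3)

The orange pentagon was at (14, 3) in frame 1 and (15, 6) in frame 2.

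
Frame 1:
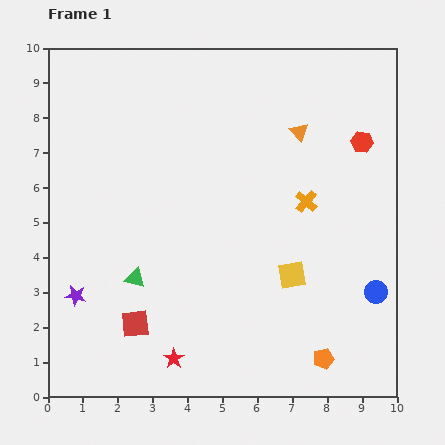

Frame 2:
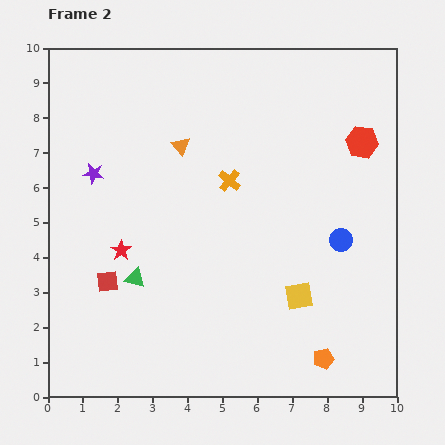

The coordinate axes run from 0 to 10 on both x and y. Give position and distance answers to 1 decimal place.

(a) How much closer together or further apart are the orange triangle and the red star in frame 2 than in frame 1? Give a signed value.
-4.0

Distance in frame 1: 7.4. Distance in frame 2: 3.4.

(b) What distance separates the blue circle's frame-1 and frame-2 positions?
1.8

The blue circle moved from (9.4, 3.0) to (8.4, 4.5), a distance of √(1.0² + 1.5²) ≈ 1.8.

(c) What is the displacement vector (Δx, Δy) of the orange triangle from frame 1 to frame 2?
(-3.4, -0.4)

The orange triangle was at (7.2, 7.6) in frame 1 and (3.8, 7.2) in frame 2.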